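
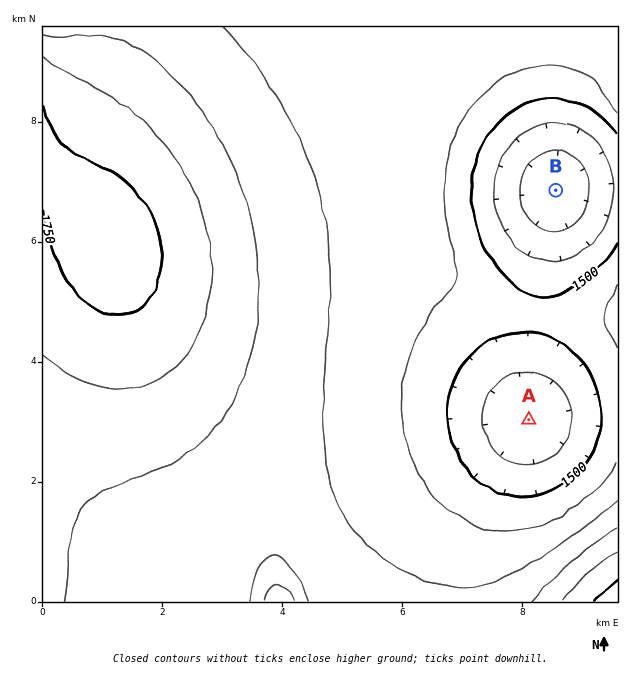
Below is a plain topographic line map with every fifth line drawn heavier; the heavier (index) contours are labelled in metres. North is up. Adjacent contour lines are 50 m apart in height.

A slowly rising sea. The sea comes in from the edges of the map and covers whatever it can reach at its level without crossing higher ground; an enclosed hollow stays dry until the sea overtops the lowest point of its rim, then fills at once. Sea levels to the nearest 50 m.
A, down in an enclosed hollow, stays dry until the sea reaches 1500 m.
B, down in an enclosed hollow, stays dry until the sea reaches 1450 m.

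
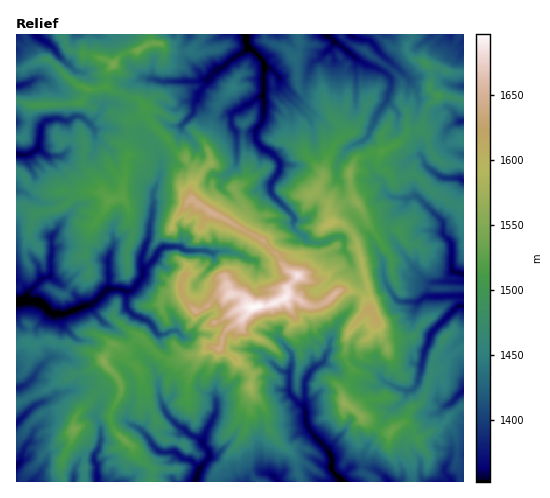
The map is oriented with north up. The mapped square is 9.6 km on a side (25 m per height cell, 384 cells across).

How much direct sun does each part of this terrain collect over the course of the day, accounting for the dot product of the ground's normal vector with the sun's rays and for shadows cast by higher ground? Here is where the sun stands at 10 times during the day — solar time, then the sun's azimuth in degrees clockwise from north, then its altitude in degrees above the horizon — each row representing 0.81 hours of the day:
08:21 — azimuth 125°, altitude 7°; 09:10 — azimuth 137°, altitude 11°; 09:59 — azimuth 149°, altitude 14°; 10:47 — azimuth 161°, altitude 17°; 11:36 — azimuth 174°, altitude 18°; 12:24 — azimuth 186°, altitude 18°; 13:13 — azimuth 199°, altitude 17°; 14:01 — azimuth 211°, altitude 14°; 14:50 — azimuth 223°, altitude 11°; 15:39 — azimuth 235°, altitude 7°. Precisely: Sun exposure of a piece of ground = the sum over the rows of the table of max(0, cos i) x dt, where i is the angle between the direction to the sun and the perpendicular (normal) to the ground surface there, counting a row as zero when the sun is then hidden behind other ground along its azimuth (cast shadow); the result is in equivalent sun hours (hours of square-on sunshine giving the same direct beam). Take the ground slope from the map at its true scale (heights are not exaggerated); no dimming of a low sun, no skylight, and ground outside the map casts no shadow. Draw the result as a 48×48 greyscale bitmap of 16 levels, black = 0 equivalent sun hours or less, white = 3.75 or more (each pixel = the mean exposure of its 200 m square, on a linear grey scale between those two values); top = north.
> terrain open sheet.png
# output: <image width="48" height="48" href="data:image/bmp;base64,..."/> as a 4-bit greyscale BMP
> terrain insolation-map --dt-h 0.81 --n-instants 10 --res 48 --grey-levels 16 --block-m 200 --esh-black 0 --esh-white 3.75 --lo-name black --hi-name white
<image width="48" height="48" href="data:image/bmp;base64,Qk32BAAAAAAAAHYAAAAoAAAAMAAAADAAAAABAAQAAAAAAIAEAAATCwAAEwsAABAAAAAAAAAAAAAAABEREQAiIiIAMzMzAERERABVVVUAZmZmAHd3dwCIiIgAmZmZAKqqqgC7u7sAzMzMAN3d3QDu7u4A////AIqJqYh6vad3vbdomqc2moe3irlpyprJqVenm5h5uruGZodWmZmsuYlWmXecupmpiJaIarh6mrhDIoxkmpq7uneXerq8uoqal6doeLunm5Y3zsR7arqrt3ZIqbm8qapomKmHibqXqDOLgyZ5x6qrdDR7qqyqqZipmGl3VpqJcia5hI51eounZ2e86c22ioVpmFaoZVVrd7yGTOqVaJqoh3i8zaqFNmZVmMVXdVmXmpmUnLq3d5mXdnd4rJVmRImFOIyFVUWXe5iIiIiIiJuGVYmJlkaLpDiJYyWbllZ4eYiJqIebmKllaKqXZFQ0JDWZt7VWq5h4p4h4qYm7uGeKt4arVnh0nZWIiZt3d4mblpiKiZqbnKeWVqZCJ5h7t4V4iYmWVGaqaIaJmZuuzZMl2apVqWmrqGV3iZmpiap1iHinaIrv5EWPuKvXiaqsmJZoeZmKqEI2h4lydCaGia35TKuomq3JeKlIh1REIWqkE4chEVUlnPtFrbq5i5jJdolVmEcxJDIQWCAqusrce6q8rNzMdcq5ZTqiNUJVVCEYgQOsjc5DqK7//a3tlFp0VkOZI1RXmWQyVH7ZrLfKd4re+97v2VdlREM2lIiL3btzJTFHq0NaumITiXM57JVGWZUhSKmaRs7HRUM1iGRndCJFZlhSWXZTh4qruoxiaZrKv7VXZqZHZDIiJ9qGI2dmh4iHVJqqq5d3iZZjE2cxFENIpjVVdnd2iHqpeae4iKlmeHdUmCIhAAOJYhNFVYd3h5qZi5q4ZWird4eEIAABBJ3KM0NXZ5Z6WLmZeIpnmImrl6l8pn3+/u20IQARVmaWe4dVaZiJaJmZqol7/c3N3sYUVDn+u1eHqHVlqYisp4eamJh3fOi92CIiQ0Vatml3Z4mYmZib6md6uYh2W6u5MkVnVKhlRYh3VGZbuXVFe4Z4und3VqlCNFUhKquXeaZndVSsqDaaqKqXeHd4eFMjNkMzu6mVZ1aEeWq4ZZlmZndmZ3eHhkU0RolkM0V2V2Z5urtkQ5VVVmZmh4iXdEZ0IUjGJDRoaYiKeKczZzNURWdXZ4h4ZFSsgkRYU0ZWVYeXdmSN3RIxNHdmZ4h4iXNVZEQSm8dHY2mZiWe3VNta2nhlh2d4lUNkVUM6ynVmgxNoqZp2esuJiYdXdneJcig0VVSqhlVljJNVSJqGeEh2VGVVV3iXI3M1VYc0VVZlZphHVYh4VHmkEySaqYmFqRNWZ3tVZmZodVhUZmZplbz//+23dniIRXNYhCVmZleHZlh0R2aHjaZneKqIeIdmlmRnvZRoVXh2V2emdmWczAEzRnrMp0NGWIdli9t2VpdlVmV4VViGQmRFi4M2ZkMQEkdEV2Z3aXVlVVRGZmdkZ82qtgN5u5m97cmEJYh2mHZVVVQ0hYh5ulnLUoypqJyqmIupUkV5qYZFVkWZaruFIlRDKqqEKdy6mKrNtzWJqIlldIx2qmMkZnUheEMzMzfch2dmm3nLhomnSYRqh2RVZ2VapSI1ZUQxNUaGJXd0R3U2pmmlZnhnaA=="/>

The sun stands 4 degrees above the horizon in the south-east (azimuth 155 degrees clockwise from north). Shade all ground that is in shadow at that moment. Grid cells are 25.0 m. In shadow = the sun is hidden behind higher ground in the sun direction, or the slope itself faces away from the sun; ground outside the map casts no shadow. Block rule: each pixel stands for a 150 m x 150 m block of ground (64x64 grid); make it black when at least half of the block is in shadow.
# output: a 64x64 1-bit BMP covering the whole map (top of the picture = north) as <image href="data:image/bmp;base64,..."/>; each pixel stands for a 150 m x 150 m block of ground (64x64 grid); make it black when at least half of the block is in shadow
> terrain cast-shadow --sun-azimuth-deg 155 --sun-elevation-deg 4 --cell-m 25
<image width="64" height="64" href="data:image/bmp;base64,Qk0+AgAAAAAAAD4AAAAoAAAAQAAAAEAAAAABAAEAAAAAAAACAAATCwAAEwsAAAIAAAAAAAAA////AAAAAAAAwGAwOAABAIiAADAzAaAAzMgfuAAggADuDB+8AAYAAn4YHj4AAAAAfgwwMgFgAAA+Cef5AcIAAJ8Lw5yAwQwg38OGHgABjjjviAQeADAPPH+MAA8AfE8OP8wCDwJ2g8fv7gMPBn//w//mAAOBXj/gfgAIAcFuHGA+AAAAh34AYB/gAAB5PkDgD/AAAHE8AHAGGATD4R4AcAD4DfgEDgAw//8f+BgOwDj//3/8MgdBvP//+/YCBwHf///yPQAHhf///8AeAAPH////8HPwM+f++f/49Pz55P53//7//vzIMB8P/3/+H8AfHs7/f/4fgAcOTn////2AAgYOf////4gCB4d/////gAOHh3//7/sAA5cDP/+P/wBfhgE93D/kAHiDAjxA//AABAPiPmP//gcAAdA+D//+A6A+4D8f/7AT4PAAP//+Ch/BwAA////PAAE/ID///+YAHz5AP///8gAe/5A//+/zAXD/sj/3//cBof+6P/f/84CH/Z4/9//z8AA4GD/////8AJ+eP////H4Gn74//3/8fwef8B/3v/m/Qw+IH/f/8f9AAA4P8f/i32D/gCP4/8LP4P+A+/w/du/v/zv//j539//8+P/+vnf//PnwMD8ff//gw+AAH5h//g//hgAPwD/If/7/AAOAH5D+///gnAYP4/z9//7OPj3P+g=="/>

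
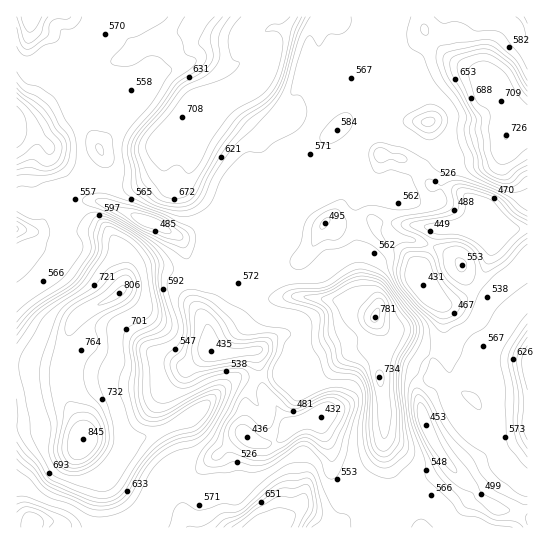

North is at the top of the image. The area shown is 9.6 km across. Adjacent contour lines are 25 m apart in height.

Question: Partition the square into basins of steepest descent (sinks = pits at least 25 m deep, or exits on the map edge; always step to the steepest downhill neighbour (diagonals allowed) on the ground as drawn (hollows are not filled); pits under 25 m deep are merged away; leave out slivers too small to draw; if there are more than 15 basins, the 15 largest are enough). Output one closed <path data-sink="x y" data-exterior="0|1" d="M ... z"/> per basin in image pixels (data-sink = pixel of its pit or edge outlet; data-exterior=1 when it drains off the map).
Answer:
<path data-sink="490 222" data-exterior="0" d="M422 16l-231 1 2 10 6 5 26 7 16-2 0 6 10 10 11 8 9 2-34 29-18 11-10-7-14 3-18 23-14 15 1 29 5 17 4 2 6-2 30 27 15 36-3 28 24 18 13 7 19 0 15-4-7-9-2-9-10-11 12-19 4-12 0-21-4-9 2-8 8-11 6-15 12-13 11-17 23-23 9-27 15-26 3-4 15 0 6 3 8-4 21-25 1-4z"/><path data-sink="321 417" data-exterior="0" d="M375 319l0 10-4 10-8 8-13 5-7 5-20 20-14 8-6-1-14-12-30 5-21 0-19 14-18 18-35 20-36 12-17 0-14-2-14 0-1 2 19 8 28 20 35 19 17 22 7 18 65 0 6-5 13-6 7 0 3 4 1 7 136 0-4-21-17-21-11-20-5-17 0-46-4-20 0-16 5-22-2-14z"/><path data-sink="211 351" data-exterior="0" d="M159 268l-16 1-10 6-6 6-6 11-42 23-8 11-2 23-5 18 0 16 5 22 12 22 4 12 45 2 23-6 32-15 16-11 18-18 19-14 21 0 30-5 14 12 6 1 21-13 20-20 13-5 8-8 4-10 0-12-2-2-27-14-45-5-43 3-43-27-14 7-10 1-12-3-10-6z"/><path data-sink="99 149" data-exterior="0" d="M191 29l-40 12-21 15-31 11-14 9-26 7-25 30-18 8 0 10 18 4 11 6 4 6 2 8 23 26 11-1 46 4 16-5 7-4 9-10 1-31 13-12 18-23 14-3 10 7 18-11 34-29-9-2-11-8-12-14-9 1-23-3z"/><path data-sink="426 425" data-exterior="0" d="M382 328l3 17-5 22 0 16 4 20 0 46 5 17 11 20 17 21 4 20 106 1 1-99-19 3-36 1-21-28-9-23-7-8-1-9-4-7-22-14-16-7z"/><path data-sink="17 229" data-exterior="1" d="M22 132l-6 1 0 232 47 6 6-22 0-19 3-7 11-11 28-13 12-9 2-7-1-16-4-17-10-14-39-11-38-30 0-28 4-8 12-12-10-10z"/><path data-sink="146 221" data-exterior="0" d="M49 148l-12 11-5 12 1 24 38 30 39 11 10 14 6 33 7-8 17-7 15 1 14 8 12 3 10-1 13-7 7 2 3-28-8-16-3-13-4-8-30-26-6 2-4-2-6-26-2 11-7 7-16 8-9 1-44-4-11 1-19-20z"/><path data-sink="429 122" data-exterior="0" d="M426 32l-23 28-8 4-6-3-15 0-3 4-15 26-7 22-6 10 16 5 23 1 20 7 19 11 12 2 17 0 27-9 28-3 3-7 0-16-12-29-6-6-40-20z"/><path data-sink="423 285" data-exterior="0" d="M394 236l-5 13-17 16-4 13 0 11 11 17-4 12 8 10 10 4 12 1 18 8 23 0 20 6 11 10 6 8 11 2 34-5 0-29-39-28-2-11-22-19-4-10-8-9-18-9z"/><path data-sink="325 223" data-exterior="0" d="M326 139l-17 24-8 8-6 15-8 11-2 8 4 9 0 21-4 12-12 19 10 11 5 14 5 5 53 5 29 15 2-9-14-14-3-8-1-34-3-10 0-40 7-8-5-1-13-10-1-12-17-16z"/><path data-sink="31 17" data-exterior="1" d="M190 16l-173 0-1 103 9 0 9-6 25-30 26-7 14-9 31-11 21-15 38-12 18 8 9 0-11-2-11-7z"/><path data-sink="31 527" data-exterior="1" d="M62 421l-31 6-15-1 0 101 122 1-37-57-18-22 1-11-3-4-10-9z"/><path data-sink="527 17" data-exterior="1" d="M527 16l-104 1 4 17 23 25 40 20 6 6 12 29-1 19 4-2 17-1z"/><path data-sink="381 154" data-exterior="0" d="M349 124l-7 0-15 15-2 10 4 9 15 12 1 12 13 10 39-3 27-26 4-6 1-7-2-2-6-1-19-11-20-7-23-1z"/>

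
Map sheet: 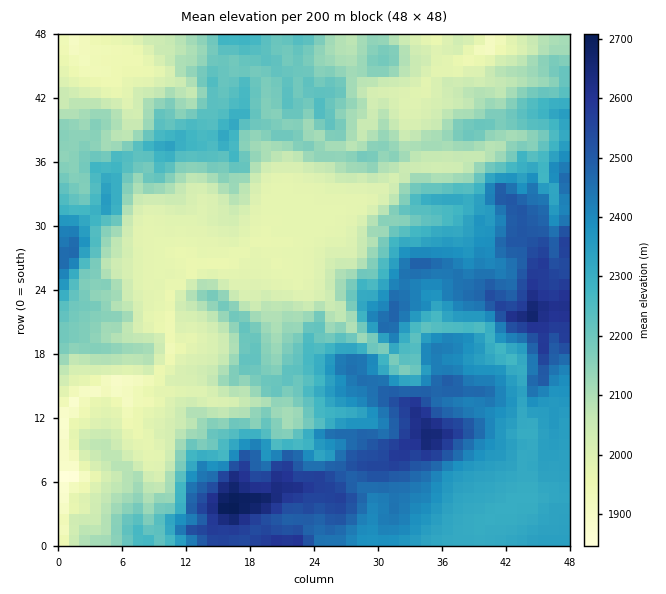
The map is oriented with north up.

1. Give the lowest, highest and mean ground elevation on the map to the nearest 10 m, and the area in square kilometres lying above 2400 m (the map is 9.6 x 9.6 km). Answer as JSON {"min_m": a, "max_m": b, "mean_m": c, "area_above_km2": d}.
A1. {"min_m": 1840, "max_m": 2720, "mean_m": 2220, "area_above_km2": 19.2}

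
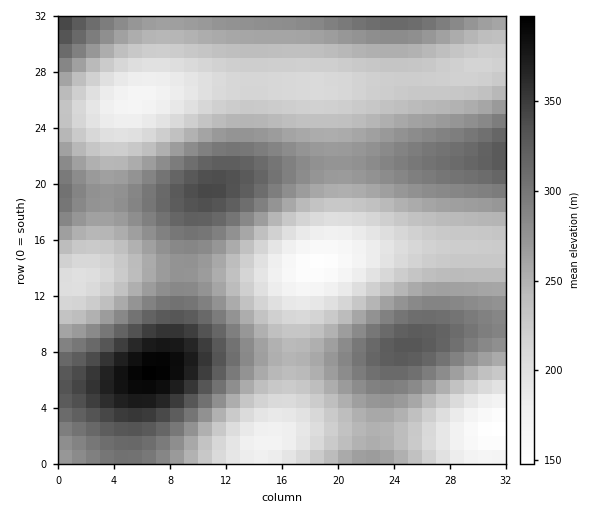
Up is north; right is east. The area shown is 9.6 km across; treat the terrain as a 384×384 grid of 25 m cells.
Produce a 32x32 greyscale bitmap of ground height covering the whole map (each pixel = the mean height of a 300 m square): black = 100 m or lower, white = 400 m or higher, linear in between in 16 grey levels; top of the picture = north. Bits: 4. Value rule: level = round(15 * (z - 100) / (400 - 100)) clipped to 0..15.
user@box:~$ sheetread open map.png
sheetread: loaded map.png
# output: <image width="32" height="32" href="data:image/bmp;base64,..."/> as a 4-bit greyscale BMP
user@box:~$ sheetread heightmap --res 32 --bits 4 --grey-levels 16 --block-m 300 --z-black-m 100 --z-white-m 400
<image width="32" height="32" href="data:image/bmp;base64,Qk12AgAAAAAAAHYAAAAoAAAAIAAAACAAAAABAAQAAAAAAAACAAATCwAAEwsAABAAAAAAAAAAAAAAABEREQAiIiIAMzMzAERERABVVVUAZmZmAHd3dwCIiIgAmZmZAKqqqgC7u7sAzMzMAN3d3QDu7u4A////AJmqqqmHZVREVWeIiIdlRDSZqruqmHZUREVWeIh2VUMzqrvMu6mGVERFVneHdlVDMrvM3dy6mGVUVWZ4iIdlQzO8zd7t26mHZVZniJmIdlVEzN3u/u3KmHZneImqqYh2Vbzd7//ty6mHd4iaq7qph3a7ze7/7typiHeJmru7uqmImrzN7u3LqYh3iJq7u7uqmYiavM3cy6mHd3iJq7u7uql3iJq7u7qYdmVmeJqqqqqpZmeJmqqph2VEVWd4mZmZmVVWeImZmHZUQzRFZ3iIiIhVVmeImYh2VDMzNFZnd3d3ZmZniJmYdlQzMzRFVmZmZnZmeImZmYdlQzM0RVZmZmaId4iaqqqYdlRERFVmZmZ3mYiJqru7qYdmVVVmZ3d3d6mZmau8zLqph3Znd4iIiImpmZmrvMzLqpiIiIiZmZmqqYiJmrvMy7qpmImZmqqqu5iHeImqu7u6qZmZmaqqu7uHdmZ4iaqqqZmIiZmaqqu7dmVVVniImZiIiIiJmZmqq3ZUREVWd3d3d3d3eIiImZp2VENERWZmZmZmZnd3d3iIdlRDNEVVZmZlVmZmZmZ3d4dlRERFVWZmZVZmZmZmZmaYdmVVVWZmZmZmZnd3ZmZmuph2ZmZ3d3d3d3eIiHd2ZsupiHd3iIiIiIiZmZmYh3fLqpmIiJmZmZmaqqu6qpmI"/>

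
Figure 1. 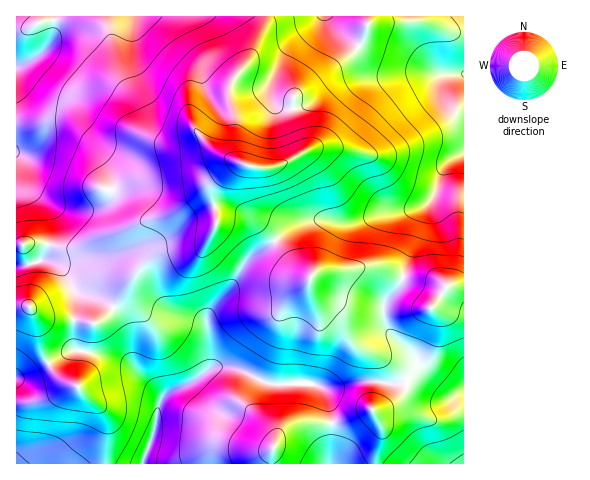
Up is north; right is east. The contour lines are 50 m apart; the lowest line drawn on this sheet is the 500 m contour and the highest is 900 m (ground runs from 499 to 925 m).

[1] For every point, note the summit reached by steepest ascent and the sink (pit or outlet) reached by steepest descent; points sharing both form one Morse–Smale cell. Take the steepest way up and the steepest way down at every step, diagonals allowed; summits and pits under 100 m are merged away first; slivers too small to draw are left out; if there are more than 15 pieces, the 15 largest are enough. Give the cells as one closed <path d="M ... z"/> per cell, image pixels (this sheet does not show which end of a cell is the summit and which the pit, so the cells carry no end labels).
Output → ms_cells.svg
<path d="M215 204l2 19-13 23-10 6-26-2-15 6-15 14-20 32-17 18-12 3-15-4-22 0-14-4-9-9-13 0 1 158 254 0 4-22 10-14 21-6 28 1 10-2 20-9 18-4 13-7 7-8 5-8-1-10-15-13-34-15-7-7-12-21-15-9-9-11-5-12 2-10-23-19-15-21-13-12-21-15-12-5z"/><path d="M265 16l-249 1 1 288 12 1 9 9 8 3 50 5 12-9 30-44 15-14 15-6 26 2 10-6 13-23-5-35 3-5 20-18 7-1-8-10 0-38-4-13 0-14 4-11 13-15 7-13 10-24z"/><path d="M463 16l-197 0-2 10-15 34-12 15-7 14 0 14 4 13 0 38 8 10-8 2-20 17-2 5 2 15 21 4 20 13 18 17 15 21 23 18 9-6 57-3 35 14 30 6 21-1z"/><path d="M377 267l-57 3-8 4-3 13 7 15 7 8 15 9 12 21 7 7 26 11 15 9 8 8 1 10-3 5-13 13-16 7-4-1-7 3-20 9-10 2-28-1-21 6-10 14-3 11 0 11 192-1 0-177-22 1-30-6z"/>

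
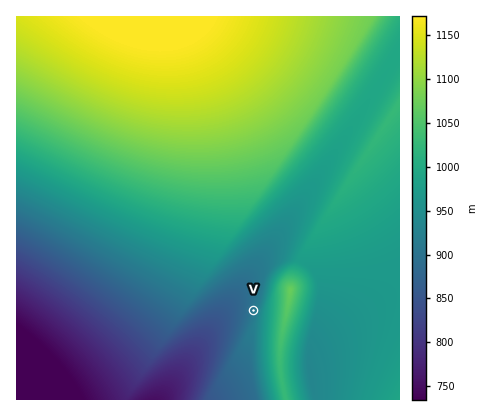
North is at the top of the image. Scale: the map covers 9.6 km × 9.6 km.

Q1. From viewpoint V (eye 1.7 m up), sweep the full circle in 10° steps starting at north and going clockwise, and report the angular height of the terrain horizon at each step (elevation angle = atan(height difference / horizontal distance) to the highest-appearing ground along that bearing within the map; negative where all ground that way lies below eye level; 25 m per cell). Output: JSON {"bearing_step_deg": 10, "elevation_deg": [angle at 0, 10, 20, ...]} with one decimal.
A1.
{"bearing_step_deg": 10, "elevation_deg": [2.5, 2.2, 1.5, 3.2, 5.9, 8.0, 9.0, 9.9, 10.5, 10.8, 10.8, 10.4, 9.8, 8.8, 7.6, 6.2, 4.6, 3.1, 1.8, 0.7, -0.4, -1.6, -2.7, -2.6, -1.8, -1.4, -1.0, -0.4, 0.1, 0.6, 1.1, 1.5, 1.9, 2.2, 2.4, 2.5]}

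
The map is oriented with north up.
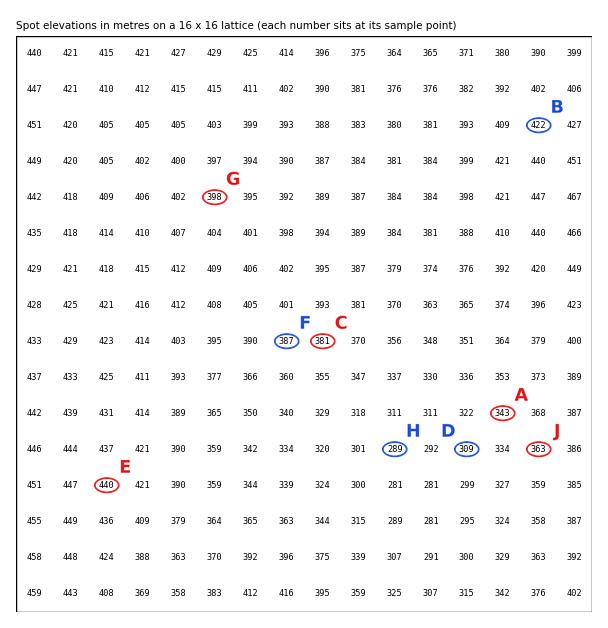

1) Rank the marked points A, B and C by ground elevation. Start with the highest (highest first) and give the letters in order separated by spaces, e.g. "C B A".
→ B C A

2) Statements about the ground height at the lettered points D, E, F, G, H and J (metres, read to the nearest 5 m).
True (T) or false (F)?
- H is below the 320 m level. T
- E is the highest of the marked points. T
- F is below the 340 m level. F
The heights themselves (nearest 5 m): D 310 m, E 440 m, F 385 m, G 400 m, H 290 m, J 365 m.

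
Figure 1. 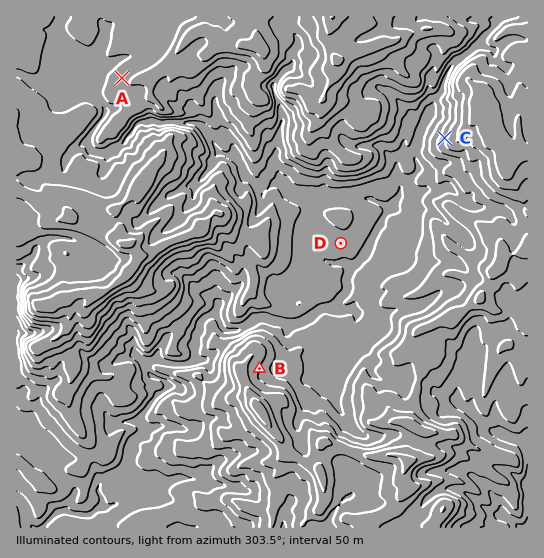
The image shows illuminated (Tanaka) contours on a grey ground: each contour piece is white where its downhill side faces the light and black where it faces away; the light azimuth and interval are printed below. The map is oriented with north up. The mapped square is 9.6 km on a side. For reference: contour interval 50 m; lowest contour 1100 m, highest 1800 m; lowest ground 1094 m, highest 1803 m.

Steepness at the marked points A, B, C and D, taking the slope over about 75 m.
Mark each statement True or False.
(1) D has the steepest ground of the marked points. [False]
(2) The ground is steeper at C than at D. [True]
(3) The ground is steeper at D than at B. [False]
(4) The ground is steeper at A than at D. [True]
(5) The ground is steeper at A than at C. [False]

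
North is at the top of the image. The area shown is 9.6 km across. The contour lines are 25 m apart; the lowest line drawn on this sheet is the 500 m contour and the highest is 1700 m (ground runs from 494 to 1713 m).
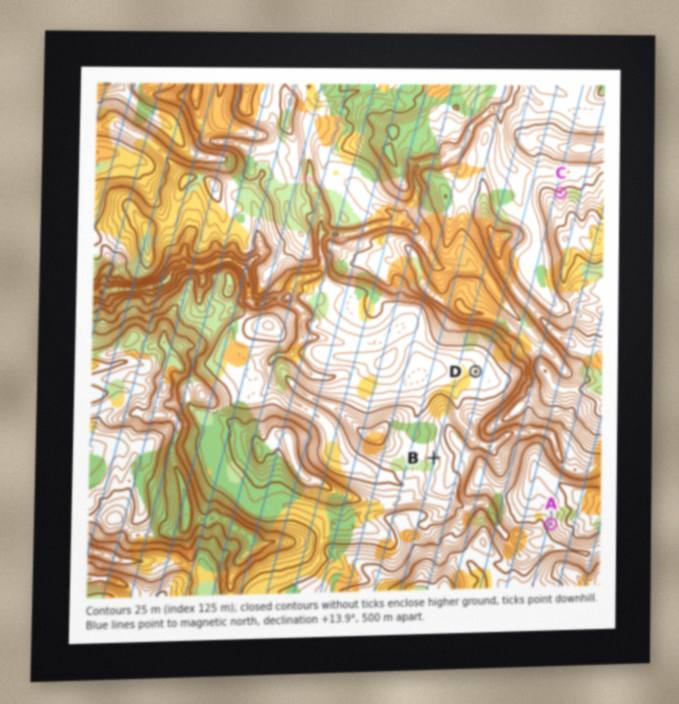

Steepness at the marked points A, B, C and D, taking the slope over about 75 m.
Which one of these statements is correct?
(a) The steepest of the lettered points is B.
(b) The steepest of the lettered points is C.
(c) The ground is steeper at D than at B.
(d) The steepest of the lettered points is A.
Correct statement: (d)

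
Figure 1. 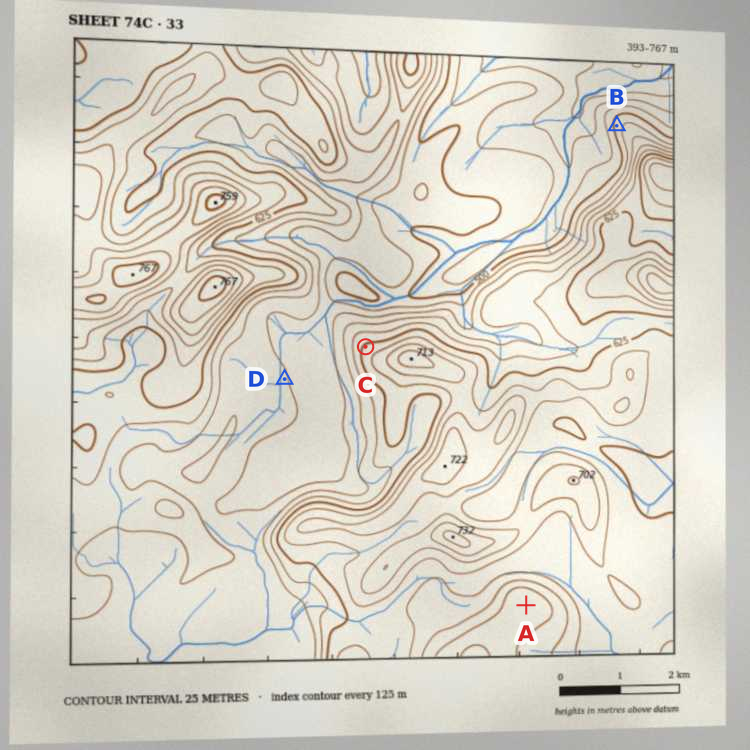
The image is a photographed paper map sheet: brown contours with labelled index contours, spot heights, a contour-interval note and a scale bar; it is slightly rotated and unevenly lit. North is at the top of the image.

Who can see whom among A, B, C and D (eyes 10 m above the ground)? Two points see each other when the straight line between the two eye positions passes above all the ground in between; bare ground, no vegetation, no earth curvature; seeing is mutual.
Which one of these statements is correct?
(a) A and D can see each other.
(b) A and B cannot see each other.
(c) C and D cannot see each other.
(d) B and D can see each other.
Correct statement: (b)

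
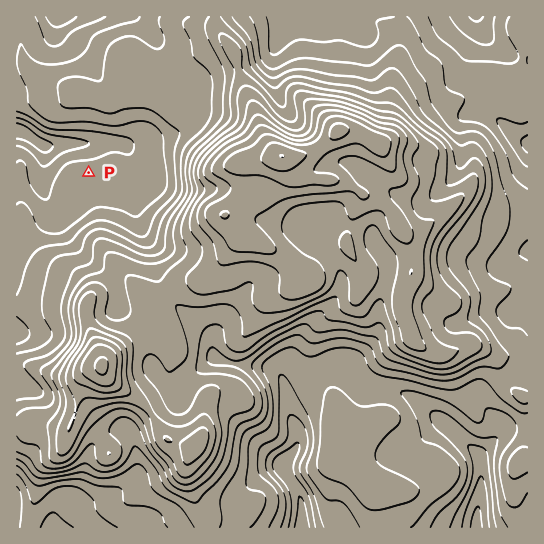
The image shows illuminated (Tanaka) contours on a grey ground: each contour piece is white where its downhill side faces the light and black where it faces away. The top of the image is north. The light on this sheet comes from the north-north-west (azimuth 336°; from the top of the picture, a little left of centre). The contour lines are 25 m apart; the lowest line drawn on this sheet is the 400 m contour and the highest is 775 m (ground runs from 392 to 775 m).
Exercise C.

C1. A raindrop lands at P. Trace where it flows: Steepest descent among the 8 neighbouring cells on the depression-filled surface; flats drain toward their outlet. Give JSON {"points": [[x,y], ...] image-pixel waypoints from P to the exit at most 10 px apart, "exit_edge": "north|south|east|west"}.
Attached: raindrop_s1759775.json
{"points": [[89, 173], [87, 162], [87, 151], [82, 143], [71, 143], [61, 143], [50, 145], [39, 142], [29, 135], [18, 131], [17, 131]], "exit_edge": "west"}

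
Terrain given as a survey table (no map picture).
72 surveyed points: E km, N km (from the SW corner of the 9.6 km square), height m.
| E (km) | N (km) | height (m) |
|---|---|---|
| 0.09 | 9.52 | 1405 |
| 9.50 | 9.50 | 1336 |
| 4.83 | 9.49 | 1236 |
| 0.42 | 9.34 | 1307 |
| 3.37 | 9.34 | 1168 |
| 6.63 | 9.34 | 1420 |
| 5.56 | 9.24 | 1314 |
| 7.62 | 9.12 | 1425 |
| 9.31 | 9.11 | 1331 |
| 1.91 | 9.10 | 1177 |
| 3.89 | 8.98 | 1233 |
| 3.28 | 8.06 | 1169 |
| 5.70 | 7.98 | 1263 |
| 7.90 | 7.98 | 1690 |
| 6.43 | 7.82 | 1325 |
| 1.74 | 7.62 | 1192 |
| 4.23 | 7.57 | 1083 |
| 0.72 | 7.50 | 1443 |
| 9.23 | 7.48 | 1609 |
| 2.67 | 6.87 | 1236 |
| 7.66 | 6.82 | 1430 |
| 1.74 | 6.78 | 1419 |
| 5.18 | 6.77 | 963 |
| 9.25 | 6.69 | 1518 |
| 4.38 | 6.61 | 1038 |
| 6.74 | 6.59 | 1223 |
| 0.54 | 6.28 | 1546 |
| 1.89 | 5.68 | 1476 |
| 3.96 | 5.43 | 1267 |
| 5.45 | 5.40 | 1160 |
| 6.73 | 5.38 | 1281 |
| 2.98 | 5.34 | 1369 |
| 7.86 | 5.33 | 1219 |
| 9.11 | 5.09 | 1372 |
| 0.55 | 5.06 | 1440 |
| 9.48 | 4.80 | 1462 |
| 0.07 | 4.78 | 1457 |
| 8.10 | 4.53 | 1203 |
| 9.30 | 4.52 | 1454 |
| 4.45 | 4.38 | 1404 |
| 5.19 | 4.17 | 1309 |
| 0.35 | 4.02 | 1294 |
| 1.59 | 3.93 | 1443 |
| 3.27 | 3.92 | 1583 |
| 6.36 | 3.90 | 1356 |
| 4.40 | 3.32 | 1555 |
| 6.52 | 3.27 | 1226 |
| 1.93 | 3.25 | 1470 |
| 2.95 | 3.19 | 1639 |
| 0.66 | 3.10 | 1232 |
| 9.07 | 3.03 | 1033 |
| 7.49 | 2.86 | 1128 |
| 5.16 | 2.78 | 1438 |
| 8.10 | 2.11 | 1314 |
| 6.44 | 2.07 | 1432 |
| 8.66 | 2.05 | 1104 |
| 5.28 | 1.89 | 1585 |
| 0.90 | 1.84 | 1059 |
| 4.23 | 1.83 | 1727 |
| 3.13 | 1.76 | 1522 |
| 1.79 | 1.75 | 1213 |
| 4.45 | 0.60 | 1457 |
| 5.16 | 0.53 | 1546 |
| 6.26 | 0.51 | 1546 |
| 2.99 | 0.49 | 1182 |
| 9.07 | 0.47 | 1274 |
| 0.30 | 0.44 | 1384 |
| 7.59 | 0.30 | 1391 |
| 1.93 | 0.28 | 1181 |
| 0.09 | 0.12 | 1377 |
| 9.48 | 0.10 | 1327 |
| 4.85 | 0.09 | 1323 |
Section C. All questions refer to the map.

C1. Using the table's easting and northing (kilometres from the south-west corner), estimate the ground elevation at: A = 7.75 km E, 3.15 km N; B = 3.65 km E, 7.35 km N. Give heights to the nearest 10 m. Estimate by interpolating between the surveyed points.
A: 1160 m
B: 1100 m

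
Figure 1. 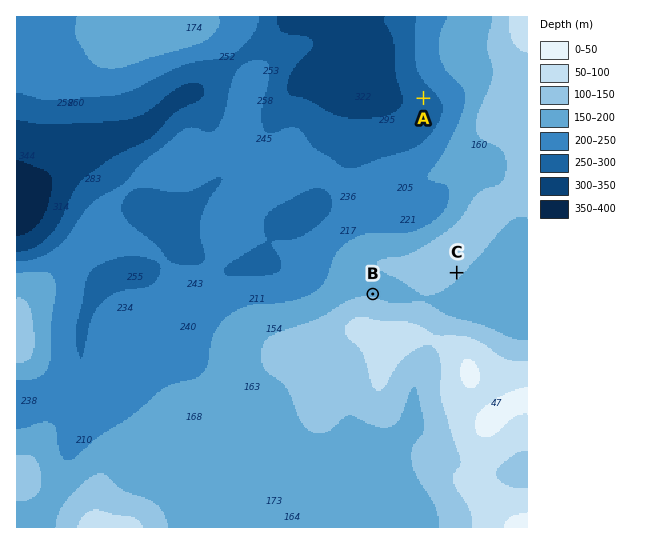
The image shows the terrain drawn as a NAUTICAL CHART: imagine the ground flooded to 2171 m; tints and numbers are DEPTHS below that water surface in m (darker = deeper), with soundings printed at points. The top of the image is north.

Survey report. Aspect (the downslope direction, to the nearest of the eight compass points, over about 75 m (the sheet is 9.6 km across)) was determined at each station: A SW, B N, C SE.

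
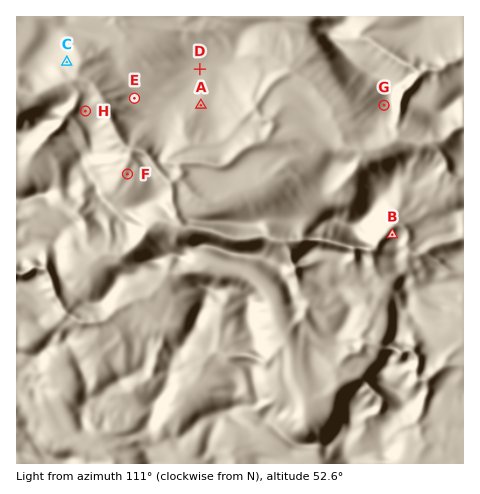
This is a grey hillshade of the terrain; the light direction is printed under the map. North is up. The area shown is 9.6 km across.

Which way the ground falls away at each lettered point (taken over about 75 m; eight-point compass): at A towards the SW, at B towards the NW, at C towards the SE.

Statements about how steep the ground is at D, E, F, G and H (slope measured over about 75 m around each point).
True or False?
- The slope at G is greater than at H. True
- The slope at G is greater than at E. True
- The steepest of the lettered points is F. False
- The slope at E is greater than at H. False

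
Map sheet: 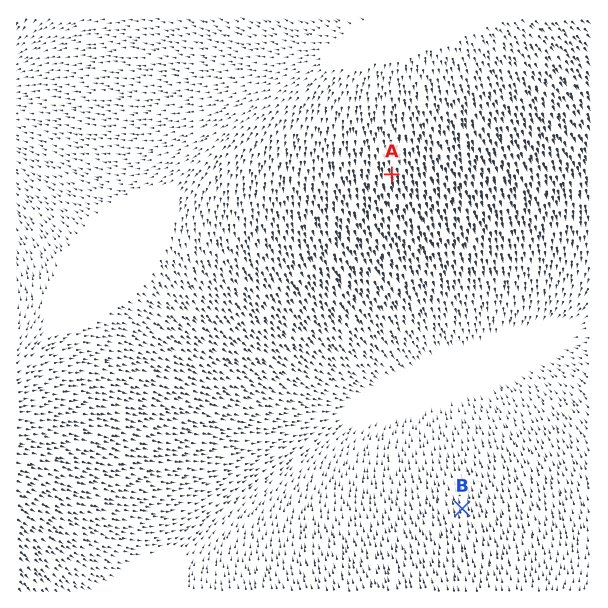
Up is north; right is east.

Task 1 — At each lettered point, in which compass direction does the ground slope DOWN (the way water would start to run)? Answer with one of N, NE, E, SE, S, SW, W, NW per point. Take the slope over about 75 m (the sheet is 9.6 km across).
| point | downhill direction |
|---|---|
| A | S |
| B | N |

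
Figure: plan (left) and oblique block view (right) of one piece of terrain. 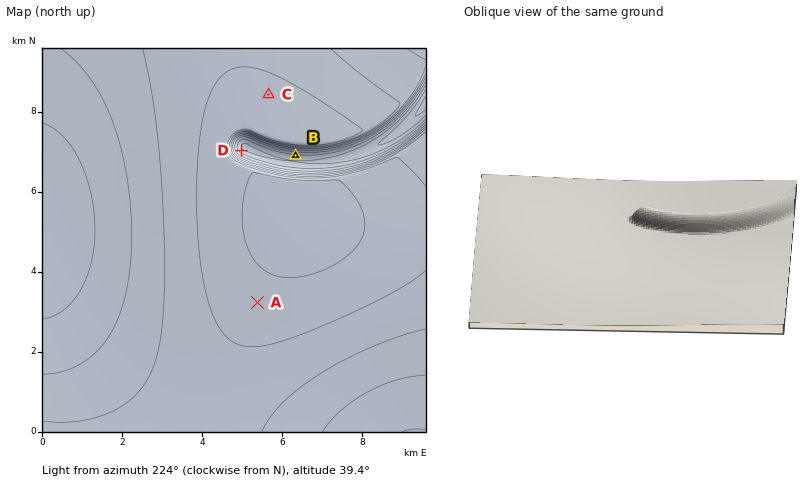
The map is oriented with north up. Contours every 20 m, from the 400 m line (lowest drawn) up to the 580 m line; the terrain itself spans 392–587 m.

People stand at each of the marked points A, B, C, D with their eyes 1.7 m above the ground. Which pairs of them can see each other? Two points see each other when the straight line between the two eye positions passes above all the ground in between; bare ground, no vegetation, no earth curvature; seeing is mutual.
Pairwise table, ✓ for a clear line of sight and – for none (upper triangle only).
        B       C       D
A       –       –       ✓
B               ✓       –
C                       –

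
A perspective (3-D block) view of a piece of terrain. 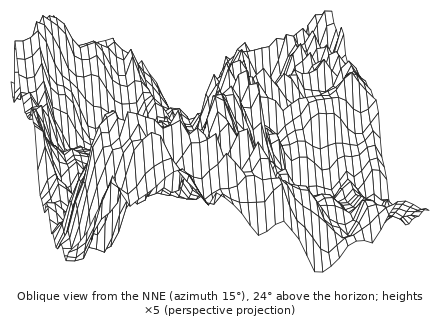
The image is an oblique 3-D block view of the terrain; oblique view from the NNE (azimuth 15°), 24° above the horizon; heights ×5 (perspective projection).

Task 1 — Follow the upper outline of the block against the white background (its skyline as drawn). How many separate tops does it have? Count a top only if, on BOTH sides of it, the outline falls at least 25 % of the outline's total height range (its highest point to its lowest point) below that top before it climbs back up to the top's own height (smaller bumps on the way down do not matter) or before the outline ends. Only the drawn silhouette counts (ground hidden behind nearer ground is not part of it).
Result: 2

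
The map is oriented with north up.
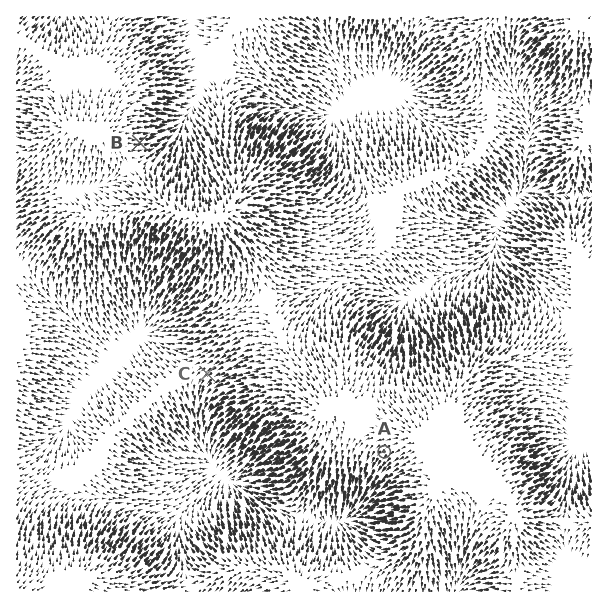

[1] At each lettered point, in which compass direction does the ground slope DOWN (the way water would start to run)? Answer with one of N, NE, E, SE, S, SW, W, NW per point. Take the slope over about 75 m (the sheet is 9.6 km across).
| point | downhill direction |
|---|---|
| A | SW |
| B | E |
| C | SW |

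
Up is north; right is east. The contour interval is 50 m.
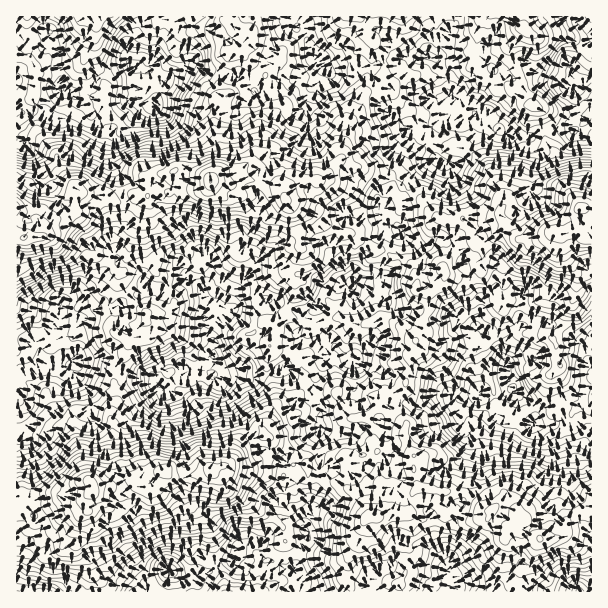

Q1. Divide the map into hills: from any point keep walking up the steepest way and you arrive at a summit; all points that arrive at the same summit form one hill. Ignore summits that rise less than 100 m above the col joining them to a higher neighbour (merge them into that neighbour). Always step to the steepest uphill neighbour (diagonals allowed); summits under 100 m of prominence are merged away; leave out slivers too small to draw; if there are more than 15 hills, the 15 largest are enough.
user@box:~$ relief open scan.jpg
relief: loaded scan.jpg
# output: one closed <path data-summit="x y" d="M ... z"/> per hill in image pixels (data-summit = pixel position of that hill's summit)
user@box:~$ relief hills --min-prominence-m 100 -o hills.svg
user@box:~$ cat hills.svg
<path data-summit="92 492" d="M240 247l-25 15-3 6-1-5-10-9-13 16 0 8 14 12 3 9-1 28 2 8 6 6 2 6 0 19-2 8-6-4-39-3-9 10 0 8-8-9-18 0-31-16-12 0-11 4-2-23-2-4-6 4 0 10 4 3-2 3 2-1 4 7-11 1-4-2 0-14-7-13-1-9-14 12-6-1-6 6-4-3-7 1 1 251 180 0-1-14 4-4 7-2 14-8 10-2 7-7 1-3 3 4 9 4 21 0 13 10 6 1 5-2 0-14 11-16-3-14 6-12 2-15 8-28-2-23 0-10 4-9-2-17 6-7 15-4 13-11 0-29 16-16 6-14 0-7-9-17-11-10-5-13-27 9-6 16-6 4-21-2-15-9-7-1-18 1-18 7-1-12 9-11 12-21-5-10z"/><path data-summit="210 182" d="M320 58l-6 0-1 8-19 13-13 0-24 13-8-1-8 11-1 9-6 5-6 0-13-7-12 1-15-6-29-1-7 5-11 1-9 10-4 7-16 14-3 7 1 14 10 18 1 13 5 9 0 21-11 17 1 16 4 9 15 4 5 5 6 11 10 5 11 0 21-11 2-11 11-13 10 9 1 5 3-6 25-15 12 11 0 10 26-22 15-5 28 1 14 16 1-3-4-3 0-12 16-22 8-4 13 0 8-3 1-4 6-3 1-9 16-19 18-12 10-4 9-1-4-4 0-8 8-18-1-7-28 2-3 3-12-6-7-7 0-16-3-8-14-10-3-12-9-4-17 0-10 6-6 0-5-4 0-4z"/><path data-summit="581 209" d="M591 114l-16 16-29-2-16 10-12-4-14 0-6-6-18-6-4-7-12 9-5 0-7-4-8 0-2 2 3 10 9 14 0 13-5 5-5 0-6-4-6 0-20 19-8 15 4 18-10 13 0 8 18 9 10 2 9-6 6 0 17 9 4 5 0 12 13 21 6 12 1 7 1-4 11-5 21 1 7-2-2 32 5 0 11-4 18 3 29 20 3 12 5 7z"/><path data-summit="24 237" d="M62 88l-4 17-8 11-14-6-20 3 0 226 11 4 3-5 9 0 11-8 6-7 1-9 5 5 10 0 12-1 18-11 18 0 8-9 10-3 10-10-4-3-4-9-5-5-15-4-4-9-1-16 11-17 0-21-5-9-1-13-10-18-1-14 3-7 16-14 4-7 9-10 11-2-9-4-5-6-15 6-13 11-17 1-10-13z"/><path data-summit="540 539" d="M483 394l-3 3-15 1-5 7 0 17 9 19 1 9-4 14 2 28-6 9 0 11-10 15 0 7-4 11 2 25-49-10-23 10-11 14-1 8 226-1 0-187-13 2-12 14-15 6-10 0-6-6-3 2-23 2-14-11-6-12z"/><path data-summit="372 516" d="M447 396l-13 1-14 7-16-1-17 6-7 8 6 23-1 18-11 2-8 6-7 2-8 8-6 0-12-8-13-4-1 15-7 19-2 15-6 12 3 14-11 16 0 17 4 3 1 9-5 8 69 0 2-8 11-14 23-10 49 10-2-25 4-11 0-7 10-15 0-11 6-9-2-28 4-17-10-25 0-17 4-6-11-1z"/><path data-summit="524 27" d="M579 16l-123 0-6 17-10 9-4 14-4 1 4 3 10 17 2 15 20 14 6 8 14-2 4 11 12 11 14 0 12 4 16-10 29 2 9-8 5-8-11-12-1-7-6-8 1-10-2-5 0-4 10-17 12-13 0-8-12-10z"/><path data-summit="146 314" d="M188 278l-21 11-21-3-8 9-10 3-7 7 0 3-7 4-16-2-11 8-15 1-10 0-5-5-1 9-2 3 0 9 7 13 0 14 4 2 11-1-3-6-2 1-4-5 3-5-3-6 7-5 2 4 2 23 11-4 12 0 31 16 18 0 6 8 2-7 9-10 39 3 6 4 2-8 0-19-2-6-6-6-2-8 1-28-3-9z"/><path data-summit="242 50" d="M293 16l-125 0-2 13-9 16-1 9-8 15 16 13 24-20 6 0 13 8 15 2 33 20 26-13 13 0 4-2-16-4-11-11 0-11 11-16 14-8z"/><path data-summit="401 17" d="M444 16l-150 0 0 2 2 5 0 6 11 10 5 9 0 9 8 1 4 4 0 4 5 4 6 0 10-6 17 0 12 6 6-8 12-1 12-6 7 3 9 0 5-3 10 1 5-14 11-12z"/><path data-summit="443 269" d="M402 235l-2 1 0 15-3 13-9 11-3 9-5 4-8 0-10-6-6 0-2 2 9 2 17 9 16 15 20 0 16 9 26-1 0 3 9 7 9-2 5-14 0-15-19-33-2-15-19-11-6 0-9 6-4 0z"/><path data-summit="84 17" d="M144 16l-127 0-1 16 10 12 10 0 6 4 4-1 3-9 3-2 4 18 0 15 5 9 0 9 4 4 10 1 8-6 10-1 14-11 25-9-6-9 1-8 17-24z"/><path data-summit="225 591" d="M239 552l-1 3-7 7-10 2-11 7-10 3-4 4 2 13 96 1 6-4 1-9-5-9-11 0-13-10-21 0-9-4z"/>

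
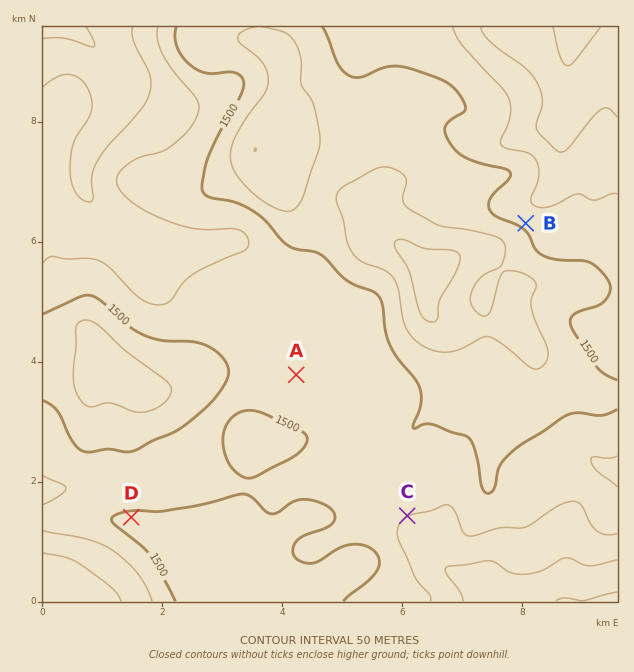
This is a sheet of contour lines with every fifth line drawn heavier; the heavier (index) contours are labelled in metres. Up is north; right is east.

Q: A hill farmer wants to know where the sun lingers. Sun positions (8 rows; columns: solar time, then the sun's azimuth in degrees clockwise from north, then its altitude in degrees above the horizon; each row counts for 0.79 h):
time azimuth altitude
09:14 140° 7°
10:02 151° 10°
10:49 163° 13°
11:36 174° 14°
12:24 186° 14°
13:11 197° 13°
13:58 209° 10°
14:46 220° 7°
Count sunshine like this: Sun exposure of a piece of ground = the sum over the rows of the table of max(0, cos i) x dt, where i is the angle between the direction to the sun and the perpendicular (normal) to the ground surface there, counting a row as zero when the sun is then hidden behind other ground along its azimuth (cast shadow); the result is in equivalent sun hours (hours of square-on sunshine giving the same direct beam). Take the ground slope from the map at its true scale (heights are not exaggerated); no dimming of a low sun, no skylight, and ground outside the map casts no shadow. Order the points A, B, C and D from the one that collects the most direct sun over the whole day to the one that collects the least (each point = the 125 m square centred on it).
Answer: C > A ≈ D > B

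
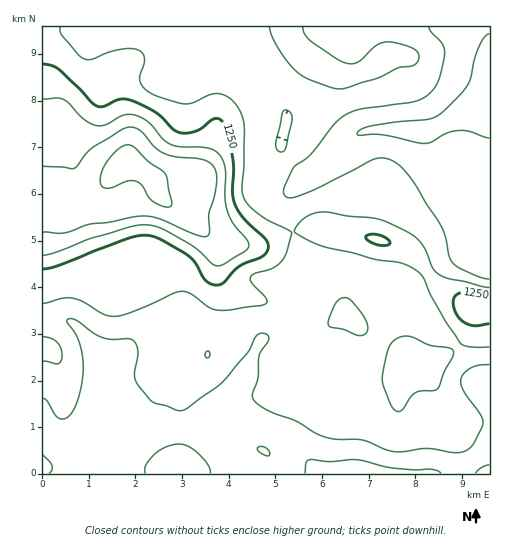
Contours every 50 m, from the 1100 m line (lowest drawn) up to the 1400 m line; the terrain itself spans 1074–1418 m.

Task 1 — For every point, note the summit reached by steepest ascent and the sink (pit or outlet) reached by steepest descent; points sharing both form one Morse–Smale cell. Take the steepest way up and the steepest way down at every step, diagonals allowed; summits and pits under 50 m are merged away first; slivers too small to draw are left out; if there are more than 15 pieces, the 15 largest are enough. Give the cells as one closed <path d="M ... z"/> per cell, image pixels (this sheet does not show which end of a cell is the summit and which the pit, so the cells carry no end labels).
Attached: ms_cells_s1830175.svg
<path d="M43 188l-1 131 25 1 8 5 28 36 0 58-4 9-9 9-5 3-17-1-11-6-8-7-5-11-2 0 1 59 447-1 0-85-6-3-8-7-15-27-12-12-14-9-30-26-6-15-11-10-19-9-16-5-33 3-18-15-10-21-31 13-19 0-24-3-24-19 2 10-3 7-13 21-10 11-43 19-18 2-30-16-16-43 1-13 8-10-11-5z"/><path d="M222 26l-180 1 0 161 19 18 11 5-6 6-3 8 0 9 3 12 13 31 23 14 18 2 37-14 13-7 10-11 16-28-3-11 25 20 24 3 19 0 32-13-5-18 0-17 11-13 10-7-21-19-7-10 6-27-1-8-18-22-18-29-27-32z"/><path d="M489 26l-266 0 0 4 27 32 18 29 18 22 1 8-6 27 7 10 21 18 8-4 35-34 9-6 8-2 55 1 48-22 16-4 2-1z"/><path d="M410 130l-41 0-17 8-35 34-18 12-10 9-1 21 4 16 1 2 16-4 11 0 13 4 36 5 31 8 18 13 15 22 11 11 27 16 18 0 1-45-11-4-8-9-7-42-14-29-12-20-10-23-4-4z"/><path d="M320 228l-11 0-16 5 7 16 10 11 10 8 18-3 21 1 32 16 8 7 6 15 30 26 14 9 12 12 15 27 8 7 6 2-1-80-18 0-27-16-11-11-15-22-18-13-31-8-36-5z"/><path d="M67 320l-25 1 0 93 15 19 16 7 12 0 14-12 4-9 0-58-24-32z"/><path d="M489 104l-23 7-34 18-7 1 16 35 9 13 14 29 7 42 8 9 7 4 4-1z"/>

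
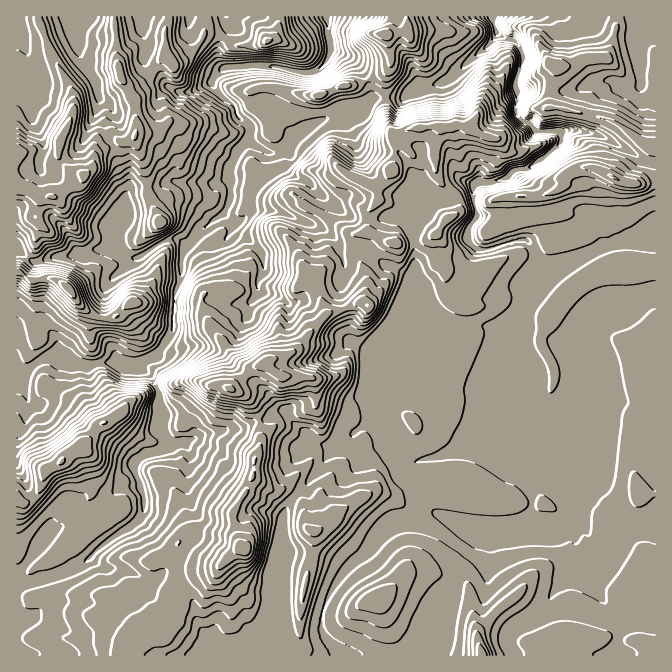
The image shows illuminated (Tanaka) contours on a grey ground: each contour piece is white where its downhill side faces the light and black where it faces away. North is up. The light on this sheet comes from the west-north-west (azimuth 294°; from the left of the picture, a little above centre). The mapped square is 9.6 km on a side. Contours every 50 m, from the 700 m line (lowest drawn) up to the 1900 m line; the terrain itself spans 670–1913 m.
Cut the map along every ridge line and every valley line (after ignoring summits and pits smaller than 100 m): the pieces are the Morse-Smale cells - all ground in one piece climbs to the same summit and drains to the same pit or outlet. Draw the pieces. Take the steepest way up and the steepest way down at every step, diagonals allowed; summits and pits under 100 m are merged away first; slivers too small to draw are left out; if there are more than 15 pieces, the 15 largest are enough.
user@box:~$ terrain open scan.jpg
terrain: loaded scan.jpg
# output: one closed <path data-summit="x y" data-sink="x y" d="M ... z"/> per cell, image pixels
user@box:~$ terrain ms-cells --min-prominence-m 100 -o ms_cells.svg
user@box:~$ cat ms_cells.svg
<path data-summit="230 388" data-sink="494 17" d="M474 188l-10 3-12 8-20 0-16 18-2 7-9-10-18 2-7 3-12 0 0 11-3 3-5 0-6 9 0 11 12 22 0 18-2 2 2 8-8 0-10 5-20 5-33 38-13 7-12 1-16 9-22 20-22-2-8-3-4-5-7-15-11-10-13 0-7-4-5 7-10 3-7 6 2 4 11 6 7 13 3 24-2 18 9 12 0 3-6 4-20 7-8 7 0 7 10 27 0 13-3 7-11 11-20 11-32 27-23 10-28 8-9 0-2 3 1 69 210 0-14-8-2-6-13-20-2-12-8-18-6-6-15-2-11-6 28-26 12-18-3-27-7-20 3-20 0-17-5-7 20-9 40-6 8-5 15-4 13-8 5 0 4 7 25 25 11 3 9 0 40-25 17 31 13 12 6 0 12-5 36-8 14 0 12 3 24 14 14-4 11 36-4 14 2 4 16 8 10 0 7 3 6-3 4-8-8-36 3-24-10-25 0-9 17 19 7 12 6 17-3 10 0 10 3 6 10 10 18 10 17 5 22-1 0-229-9 1-13 9-32 5-7 3-11 11-11 26 3 32-8 18-13 16-10 0-10 5-7-11 5-20-14-31-1-30 18-52 2-17-7-15-7-4-17 4-17 6-13 0-9-9 1-13 9-12-4-10z"/><path data-summit="614 177" data-sink="494 17" d="M590 16l-97 1 5 16 6 5 11 3 8 12 0 10-7 17 2 10-2 22 2 3 19 16 22 0 2 2 0 9-14 14-17 12-13 1-13 10-12 4-15 0-3 2 0 20 4 10-10 17 0 8 9 9 13 0 32-10 6 2 6 7 4 19-7 25-13 35 0 21 6 24 9 16-5 20 7 11 10-5 10 0 13-16 8-18-3-32 11-26 11-11 7-3 32-5 13-9 9-2 0-204-15-5-8-48-26-6-7-3z"/><path data-summit="230 388" data-sink="327 17" d="M249 141l-10 7-10 20 2 30-7 15-20 15-18 19-3 6-2 27-7 15-1 35-12 18 6 5 13 0 11 10 7 15 12 8 22 2 22-20 16-9 12-1 13-7 33-38 36-10 2-10 0-18-12-22 0-11 6-9 5 0 3-3 0-10-16-2-8-5-24-19-12-13-16-7-6-7 0-12-2-4-16 2z"/><path data-summit="482 655" data-sink="494 17" d="M560 428l-1 5 10 25-3 24 8 36-1 6-9 5-4-1-56 0-29 11-19 31-5 22-17 30-8 22-11 12 241-1 0-131-29-3-30-15-11-14 0-10 3-10-6-17-7-12z"/><path data-summit="62 462" data-sink="494 17" d="M67 359l-4 1-9 27-12 16-12 0-2-3-5-17 0-8-7-3 1 214 28-7 33-13 32-27 20-11 11-11 3-7 0-13-10-27 0-7 8-7 17-5 9-6-2-7-7-8 2-13-2-24-10-20-12-7-15 0-5-3-19 0-13 3z"/><path data-summit="314 532" data-sink="494 17" d="M374 421l-14 7-29 20-10 19-30 33-7 12-3 16 0 26-3 8 0 36 6 39 5 13 6 6 41-1-2-8-8-9-5-11 5-25 15-27 32-30 3-7 11-10 8-5 25-2 14-7 4 0 22 12 17 2 81-1-11-1-16-8-2-4 4-14-11-36-14 4-24-14-12-3-24 2-38 11-6 0-13-12z"/><path data-summit="244 548" data-sink="494 17" d="M285 411l-10 2-8 6-15 4-13 6-14 0-21 5-20 9 5 7 0 17-3 20 7 20 3 27-12 18-28 26 11 6 15 2 6 6 8 18 2 12 13 20 2 6 16 8 65-1-5-5-5-13-6-39 0-36 3-8 2-37 8-17 30-33 12-20-19-4-25-25z"/><path data-summit="392 170" data-sink="494 17" d="M500 34l-3 0-10 14-19 13-16 17-20 8-12 2-16 10-18 0 2 25 5 10 3 2-2 27-1 8-15 15 0 17-10 11 0 6 12 0 7-3 18-2 9 10 2-7 16-18 20 0 12-8 10-3 3-5 15 0 15-5 10-9 13-1 17-12 14-14 0-9-2-2-22 0-19-16-2-3 2-10-2-22 7-17 0-10-8-12-11-3z"/><path data-summit="377 598" data-sink="494 17" d="M438 514l-4 0-14 7-18 0-10 3-51 51-15 27-5 18 2 14 11 13 3 9 77 0 3-2 9-10 8-22 17-30 5-22 8-15 10-11 0-4 29-12-43-2z"/><path data-summit="68 288" data-sink="494 17" d="M162 244l-7 2-17 12-8 0-18-9-17 0-11 5-29 2-13 5-10 0-15-12-1 121 4 4 4 0 14-13 17-7 17 9 13 3 13-3 19 0 5 3 15 0 8-7 10-3 6-8-23-20-14-15 0-5 6-5 10-2 13-18 5-16 6-12z"/><path data-summit="85 175" data-sink="327 17" d="M154 71l-14 12-12 4 1 6 7 9-2 38 12 30 2 15 12 1 10-5 44 2 1 1 12-5 2-2 0-9 7-15 13-15 2-6-2-7-10-7-3-5 0-5-20-18-4-9-18 10-12 2-15-7-6-9z"/><path data-summit="85 175" data-sink="75 17" d="M114 16l-76 1 10 30 25 46 0 22-14 27-1 13 1 5 9 9 16 7 9-9 1-10 8-8 16-8 10 0 8-6 0-33-7-9-10-20-3-15 0-28z"/><path data-summit="320 95" data-sink="327 17" d="M335 51l-3 0-4 9-11 11-5 2-12 0-25-7-50 2-11 9-1 8 23 23 0 5 3 5 10 7 2 7-3 8 20 13 9 0 5-2 16-18 14-9 35-13 15-3 9-10-2-13-11-22-10-7z"/><path data-summit="85 175" data-sink="494 17" d="M134 138l-6 3-10 0-16 8-8 8-1 10-12 15-23 14-20 0-11-7-10 0-1 59 16 13 10 0 13-5 29-2 11-5 15 0 3-4 0-17 11-18 0-10 4-8 6-4 14-3-2-15z"/><path data-summit="392 170" data-sink="327 17" d="M385 98l-10 0-13 10-15 3-35 13-14 9-15 17 3 5 0 12 6 7 16 7 24 23 20 14 6 1 10-1 0-5 10-11 0-17 15-15 3-35-3-2-5-10z"/>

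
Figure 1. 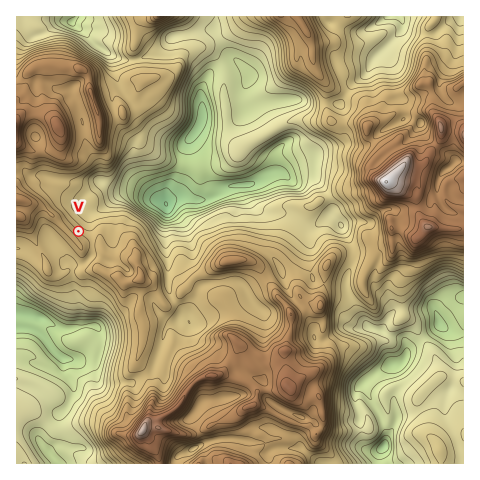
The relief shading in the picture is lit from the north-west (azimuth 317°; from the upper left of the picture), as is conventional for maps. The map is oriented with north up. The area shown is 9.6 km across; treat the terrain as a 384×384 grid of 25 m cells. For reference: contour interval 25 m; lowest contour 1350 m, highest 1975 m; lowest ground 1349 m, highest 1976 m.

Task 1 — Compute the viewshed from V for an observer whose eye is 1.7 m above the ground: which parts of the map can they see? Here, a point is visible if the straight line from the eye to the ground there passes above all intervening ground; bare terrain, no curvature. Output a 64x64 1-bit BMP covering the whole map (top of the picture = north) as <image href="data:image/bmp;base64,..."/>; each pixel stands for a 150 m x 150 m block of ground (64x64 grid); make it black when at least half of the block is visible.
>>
<image width="64" height="64" href="data:image/bmp;base64,Qk0+AgAAAAAAAD4AAAAoAAAAQAAAAEAAAAABAAEAAAAAAAACAAATCwAAEwsAAAIAAAAAAAAA////AAAAAAAAAAAAAAAAAAAAAAAAAAAAAAAAAAAAAAAAAAAAAAAAAAAAAAAAAAAAAAAAAAAAAAAAAAAAAAAAAAAAAAAAAAAAAAAAAAAAAAAAAAAAAAAAAAAAAIAAAAAAAAAAAAAAAAAAAAAAAAAAAAAAAAAAAAAAAAAAAAAAAAAAAAAAAAAAAAAAAAAAAAAAAAAAAAAAAAAAAAAAAAAAAAAAAAAAAAAAAAAAAAAAAAAAAAAAAAAAAAAAAAAAAAAAAAAAAAAAAAAAAAAAAAAAAAAAAAAAAAAAAADAAAAAAAAABsAAAAAAAAAAgAQAAAAAAAGABgAAAAAAAYACAAAEgAARgAAAAAyAAHGAAAAAPYAA8QAAAAB84AP6AAAAAHzAA/gAAAAA+MAB8AAAAOH7gEfwAAAD4/+AD+AAAAAn/gAPwAAAAD/4ABPEAAAAP/gAf/74AAB//AD/////gP/uAP9/+f+D/+cA/nnwf4P/8wDHeOA/4f/8AIcwwD/4/+4IhjDgHv//wAiAMP4Of//AGEAxfgw/+MAQADB8DDhwQAAAIHwMeHBAAABgPAx//MAAAAA8DD/4AOAAADgMP/AAwQBAAAQ/4ABAAAAABD/gAEAAAAAAf+AAYAAAAAH/QABAAAAAAf/AAAAAAAAD/8AAAAAAAAP/wAAAAAAAA/+AAAAAAAAD/4AAAA=="/>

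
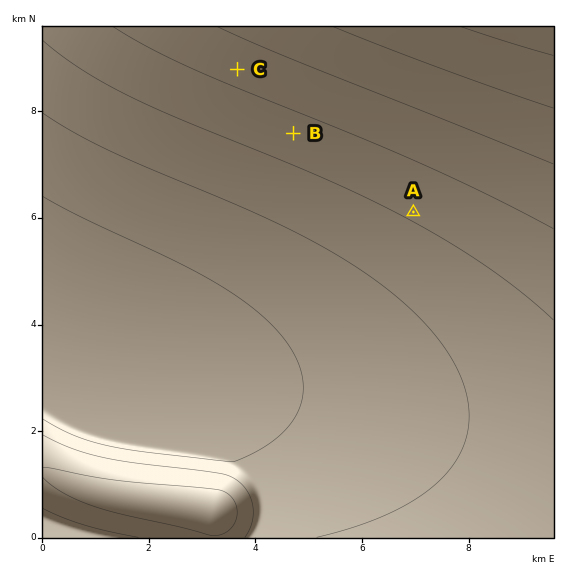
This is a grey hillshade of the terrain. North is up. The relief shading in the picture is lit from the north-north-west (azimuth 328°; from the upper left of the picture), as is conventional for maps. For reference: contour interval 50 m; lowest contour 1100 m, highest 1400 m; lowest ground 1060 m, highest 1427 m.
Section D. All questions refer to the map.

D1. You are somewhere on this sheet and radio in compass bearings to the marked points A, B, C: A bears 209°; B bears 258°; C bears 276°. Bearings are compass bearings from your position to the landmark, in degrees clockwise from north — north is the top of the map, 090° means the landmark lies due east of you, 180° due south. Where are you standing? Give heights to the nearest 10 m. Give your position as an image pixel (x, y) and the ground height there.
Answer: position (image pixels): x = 478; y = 94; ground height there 1340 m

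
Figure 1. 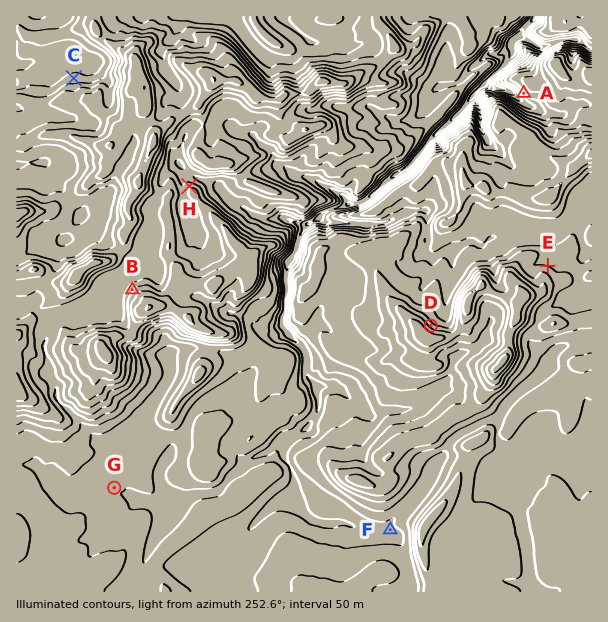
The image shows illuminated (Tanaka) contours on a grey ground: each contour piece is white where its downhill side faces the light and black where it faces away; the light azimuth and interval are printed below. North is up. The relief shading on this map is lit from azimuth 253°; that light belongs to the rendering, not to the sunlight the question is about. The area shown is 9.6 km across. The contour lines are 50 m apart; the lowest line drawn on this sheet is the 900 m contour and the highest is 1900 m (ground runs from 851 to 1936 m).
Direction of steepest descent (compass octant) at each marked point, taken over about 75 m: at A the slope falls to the SW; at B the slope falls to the NW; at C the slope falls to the N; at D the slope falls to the NE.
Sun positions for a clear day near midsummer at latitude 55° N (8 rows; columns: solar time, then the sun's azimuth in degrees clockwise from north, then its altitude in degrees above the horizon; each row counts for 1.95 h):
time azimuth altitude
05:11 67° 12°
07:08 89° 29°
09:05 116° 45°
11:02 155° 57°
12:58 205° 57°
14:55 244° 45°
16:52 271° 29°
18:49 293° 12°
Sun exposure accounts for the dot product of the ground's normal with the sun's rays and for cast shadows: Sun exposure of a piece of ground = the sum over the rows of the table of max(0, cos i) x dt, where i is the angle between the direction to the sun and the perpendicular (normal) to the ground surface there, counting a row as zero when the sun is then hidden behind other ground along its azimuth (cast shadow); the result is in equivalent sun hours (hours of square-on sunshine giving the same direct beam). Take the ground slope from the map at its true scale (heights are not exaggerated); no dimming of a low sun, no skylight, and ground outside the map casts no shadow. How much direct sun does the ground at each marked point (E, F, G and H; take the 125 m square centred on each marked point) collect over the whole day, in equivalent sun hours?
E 7.8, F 8.6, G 8.8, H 6.5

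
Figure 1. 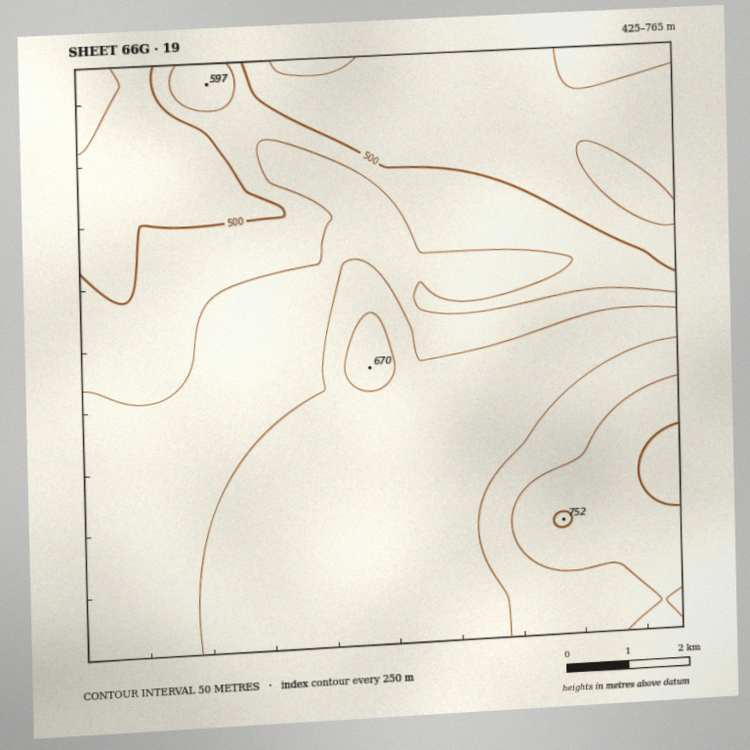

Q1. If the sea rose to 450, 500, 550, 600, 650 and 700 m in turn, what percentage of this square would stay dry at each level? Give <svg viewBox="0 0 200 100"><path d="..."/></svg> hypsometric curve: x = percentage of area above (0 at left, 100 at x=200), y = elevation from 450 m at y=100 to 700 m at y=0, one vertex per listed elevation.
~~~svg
<svg viewBox="0 0 200 100"><path d="M193 100l-38-20-30-20-45-20-52-20-14-20"/></svg>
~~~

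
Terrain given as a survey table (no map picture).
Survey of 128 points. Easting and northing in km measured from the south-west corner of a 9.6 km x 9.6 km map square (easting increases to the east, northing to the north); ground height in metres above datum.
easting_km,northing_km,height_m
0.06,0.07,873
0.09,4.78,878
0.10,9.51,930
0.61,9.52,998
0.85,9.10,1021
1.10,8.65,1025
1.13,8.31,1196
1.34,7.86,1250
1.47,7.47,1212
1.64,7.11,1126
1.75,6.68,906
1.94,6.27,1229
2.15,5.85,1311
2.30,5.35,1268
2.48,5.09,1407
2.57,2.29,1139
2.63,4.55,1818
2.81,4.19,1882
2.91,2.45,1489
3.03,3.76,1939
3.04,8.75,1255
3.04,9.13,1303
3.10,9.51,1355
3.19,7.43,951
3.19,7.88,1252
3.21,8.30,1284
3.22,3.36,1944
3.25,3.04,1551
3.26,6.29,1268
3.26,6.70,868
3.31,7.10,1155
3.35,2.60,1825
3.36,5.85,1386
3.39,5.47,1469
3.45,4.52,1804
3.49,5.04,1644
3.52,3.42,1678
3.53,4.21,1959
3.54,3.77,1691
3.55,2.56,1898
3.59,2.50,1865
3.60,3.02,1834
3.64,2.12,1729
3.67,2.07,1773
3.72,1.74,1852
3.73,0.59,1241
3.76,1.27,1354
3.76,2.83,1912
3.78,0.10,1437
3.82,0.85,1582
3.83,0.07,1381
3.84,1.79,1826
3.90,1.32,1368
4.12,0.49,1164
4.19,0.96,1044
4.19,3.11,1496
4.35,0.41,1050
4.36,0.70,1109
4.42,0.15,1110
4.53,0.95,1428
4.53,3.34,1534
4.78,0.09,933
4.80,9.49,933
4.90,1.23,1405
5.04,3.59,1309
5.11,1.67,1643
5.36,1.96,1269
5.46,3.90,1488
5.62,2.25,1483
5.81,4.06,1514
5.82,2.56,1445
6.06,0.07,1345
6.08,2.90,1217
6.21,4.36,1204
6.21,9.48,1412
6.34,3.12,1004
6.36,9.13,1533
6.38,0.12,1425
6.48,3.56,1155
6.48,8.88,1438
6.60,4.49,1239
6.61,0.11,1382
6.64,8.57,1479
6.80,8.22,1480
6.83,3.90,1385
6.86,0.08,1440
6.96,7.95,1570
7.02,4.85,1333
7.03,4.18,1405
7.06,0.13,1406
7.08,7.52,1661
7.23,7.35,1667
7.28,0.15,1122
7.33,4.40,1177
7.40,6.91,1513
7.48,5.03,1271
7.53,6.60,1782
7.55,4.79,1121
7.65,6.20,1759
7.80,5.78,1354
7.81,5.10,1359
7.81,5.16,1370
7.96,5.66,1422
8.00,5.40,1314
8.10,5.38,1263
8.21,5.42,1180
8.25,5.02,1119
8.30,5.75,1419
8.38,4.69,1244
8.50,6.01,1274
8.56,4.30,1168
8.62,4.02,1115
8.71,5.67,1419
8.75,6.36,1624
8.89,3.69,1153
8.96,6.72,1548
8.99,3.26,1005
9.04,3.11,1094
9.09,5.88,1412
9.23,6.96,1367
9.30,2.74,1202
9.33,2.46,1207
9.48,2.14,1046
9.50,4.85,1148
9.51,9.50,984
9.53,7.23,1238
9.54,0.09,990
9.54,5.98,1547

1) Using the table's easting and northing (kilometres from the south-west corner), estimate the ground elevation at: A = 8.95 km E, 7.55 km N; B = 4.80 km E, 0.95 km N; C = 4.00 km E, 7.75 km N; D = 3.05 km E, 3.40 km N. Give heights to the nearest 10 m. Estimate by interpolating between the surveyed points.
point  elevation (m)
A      1390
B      1300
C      1270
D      1880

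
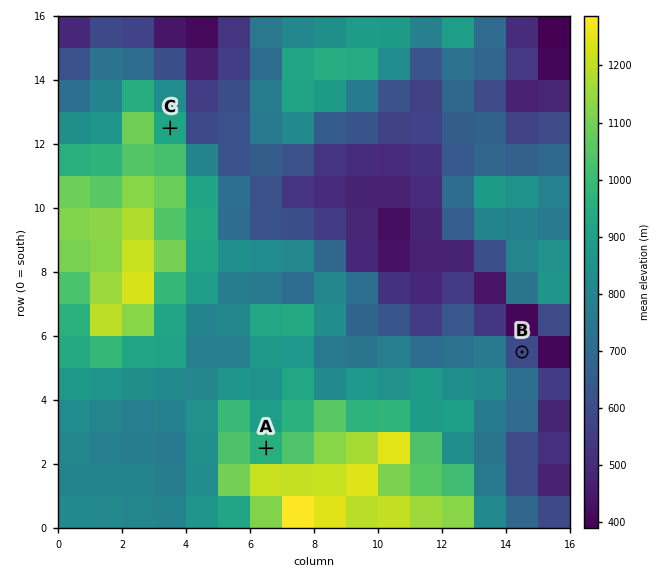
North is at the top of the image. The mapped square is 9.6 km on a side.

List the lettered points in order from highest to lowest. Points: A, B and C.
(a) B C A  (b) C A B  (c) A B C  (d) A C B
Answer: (d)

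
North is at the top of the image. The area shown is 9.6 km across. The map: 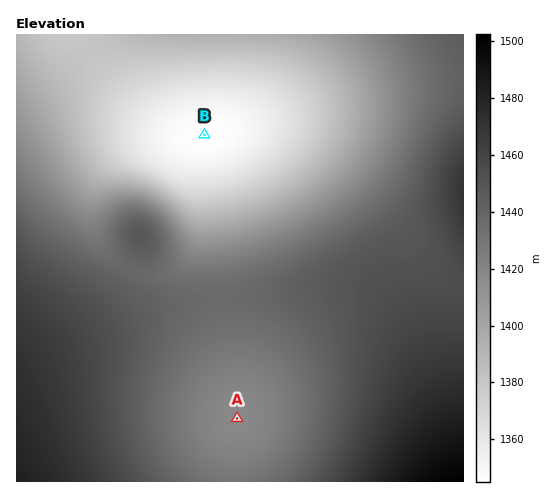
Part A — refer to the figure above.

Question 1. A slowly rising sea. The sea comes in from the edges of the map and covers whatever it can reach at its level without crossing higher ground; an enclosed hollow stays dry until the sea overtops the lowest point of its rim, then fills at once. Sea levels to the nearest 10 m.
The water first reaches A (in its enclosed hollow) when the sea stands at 1430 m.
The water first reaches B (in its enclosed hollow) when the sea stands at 1380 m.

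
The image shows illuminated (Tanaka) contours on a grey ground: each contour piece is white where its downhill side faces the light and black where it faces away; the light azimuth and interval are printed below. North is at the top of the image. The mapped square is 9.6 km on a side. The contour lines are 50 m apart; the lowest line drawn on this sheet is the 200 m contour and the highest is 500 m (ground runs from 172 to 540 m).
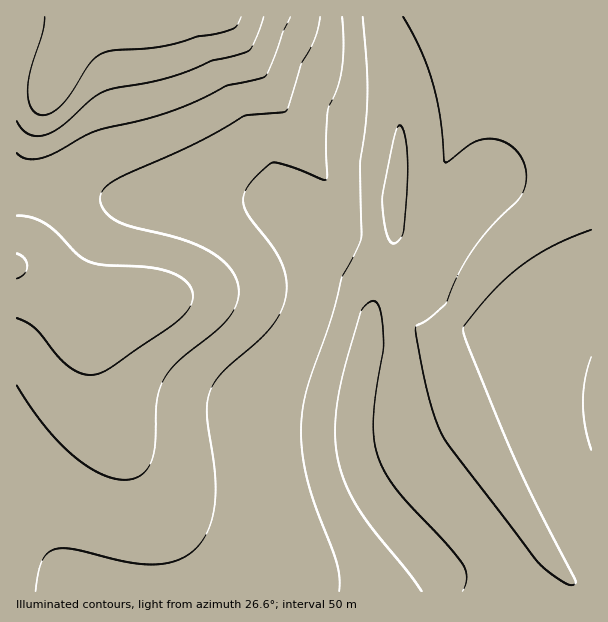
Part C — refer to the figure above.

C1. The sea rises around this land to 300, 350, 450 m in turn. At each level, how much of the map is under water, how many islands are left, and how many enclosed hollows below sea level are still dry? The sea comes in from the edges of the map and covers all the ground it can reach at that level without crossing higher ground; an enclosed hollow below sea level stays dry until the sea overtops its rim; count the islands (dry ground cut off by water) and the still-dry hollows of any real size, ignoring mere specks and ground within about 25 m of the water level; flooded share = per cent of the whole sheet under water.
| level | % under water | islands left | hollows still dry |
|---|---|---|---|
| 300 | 59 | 0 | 0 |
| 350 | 75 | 0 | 0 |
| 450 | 95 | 0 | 0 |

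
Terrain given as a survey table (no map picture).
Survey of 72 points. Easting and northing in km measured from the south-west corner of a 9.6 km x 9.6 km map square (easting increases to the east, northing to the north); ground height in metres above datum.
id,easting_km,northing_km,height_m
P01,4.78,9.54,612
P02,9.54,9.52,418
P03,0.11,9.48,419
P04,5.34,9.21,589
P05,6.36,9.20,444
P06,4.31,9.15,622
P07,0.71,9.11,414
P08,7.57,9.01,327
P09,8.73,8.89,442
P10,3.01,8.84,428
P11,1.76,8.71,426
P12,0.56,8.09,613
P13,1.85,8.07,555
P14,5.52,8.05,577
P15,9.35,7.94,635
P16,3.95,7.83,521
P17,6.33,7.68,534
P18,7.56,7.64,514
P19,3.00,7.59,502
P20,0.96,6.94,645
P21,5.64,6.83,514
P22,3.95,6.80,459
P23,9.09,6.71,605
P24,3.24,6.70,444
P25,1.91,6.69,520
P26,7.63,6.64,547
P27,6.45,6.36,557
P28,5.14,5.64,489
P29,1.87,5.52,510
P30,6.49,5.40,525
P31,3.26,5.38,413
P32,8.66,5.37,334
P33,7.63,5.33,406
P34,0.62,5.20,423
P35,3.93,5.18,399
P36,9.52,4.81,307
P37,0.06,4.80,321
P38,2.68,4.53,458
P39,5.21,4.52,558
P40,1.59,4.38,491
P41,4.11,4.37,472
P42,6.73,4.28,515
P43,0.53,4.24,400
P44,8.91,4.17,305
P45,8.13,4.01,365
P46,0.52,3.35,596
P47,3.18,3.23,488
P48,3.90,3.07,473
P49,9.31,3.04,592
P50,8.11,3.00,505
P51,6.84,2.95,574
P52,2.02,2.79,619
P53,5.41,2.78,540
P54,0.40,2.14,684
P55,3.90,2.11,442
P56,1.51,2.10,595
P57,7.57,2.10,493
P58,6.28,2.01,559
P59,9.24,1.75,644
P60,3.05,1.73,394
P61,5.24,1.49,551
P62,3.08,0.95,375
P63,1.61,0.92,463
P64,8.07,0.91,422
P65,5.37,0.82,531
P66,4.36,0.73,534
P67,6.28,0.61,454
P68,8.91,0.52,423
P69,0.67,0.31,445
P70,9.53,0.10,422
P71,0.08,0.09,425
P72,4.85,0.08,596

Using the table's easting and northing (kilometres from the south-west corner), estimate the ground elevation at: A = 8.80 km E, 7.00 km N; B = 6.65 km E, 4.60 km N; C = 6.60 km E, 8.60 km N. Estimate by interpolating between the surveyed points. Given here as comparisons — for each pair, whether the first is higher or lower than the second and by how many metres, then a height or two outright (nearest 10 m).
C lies lower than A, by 140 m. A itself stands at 610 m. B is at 500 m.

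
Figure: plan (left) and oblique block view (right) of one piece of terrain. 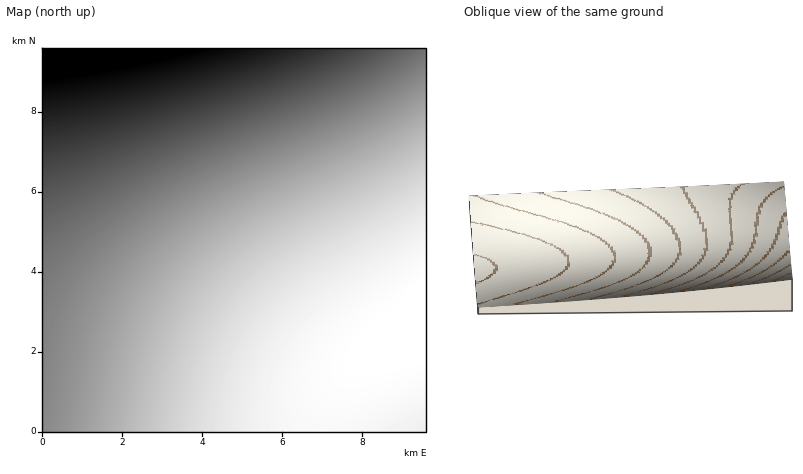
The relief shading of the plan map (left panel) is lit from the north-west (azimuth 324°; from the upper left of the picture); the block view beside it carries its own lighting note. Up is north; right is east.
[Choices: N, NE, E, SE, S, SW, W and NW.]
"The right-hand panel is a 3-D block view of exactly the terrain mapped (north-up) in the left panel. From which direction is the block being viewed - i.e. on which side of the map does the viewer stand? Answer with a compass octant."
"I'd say N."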